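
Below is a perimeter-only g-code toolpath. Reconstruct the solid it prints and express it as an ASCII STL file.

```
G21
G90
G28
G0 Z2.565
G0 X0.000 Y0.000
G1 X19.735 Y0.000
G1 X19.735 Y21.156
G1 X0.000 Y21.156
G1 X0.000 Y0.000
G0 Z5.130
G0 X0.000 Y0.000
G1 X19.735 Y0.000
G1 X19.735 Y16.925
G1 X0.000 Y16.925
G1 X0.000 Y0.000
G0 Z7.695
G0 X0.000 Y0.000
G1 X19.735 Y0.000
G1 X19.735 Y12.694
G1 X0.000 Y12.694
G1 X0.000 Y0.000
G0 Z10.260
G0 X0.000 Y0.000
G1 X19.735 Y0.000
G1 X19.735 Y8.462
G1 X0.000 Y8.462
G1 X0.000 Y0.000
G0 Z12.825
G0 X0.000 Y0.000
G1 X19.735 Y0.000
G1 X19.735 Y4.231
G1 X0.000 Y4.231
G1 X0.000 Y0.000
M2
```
solid part
  facet normal 0.0000 0.0000 -1.0000
    outer loop
      vertex 19.735 25.387 0.000
      vertex 19.735 0.000 0.000
      vertex 0.000 0.000 0.000
    endloop
  endfacet
  facet normal 0.0000 0.0000 -1.0000
    outer loop
      vertex 0.000 25.387 0.000
      vertex 19.735 25.387 0.000
      vertex 0.000 0.000 0.000
    endloop
  endfacet
  facet normal 0.0000 -1.0000 0.0000
    outer loop
      vertex 0.000 0.000 0.000
      vertex 19.735 0.000 0.000
      vertex 19.735 0.000 15.390
    endloop
  endfacet
  facet normal 0.0000 -1.0000 0.0000
    outer loop
      vertex 0.000 0.000 0.000
      vertex 19.735 0.000 15.390
      vertex 0.000 0.000 15.390
    endloop
  endfacet
  facet normal 0.0000 0.5184 0.8551
    outer loop
      vertex 0.000 0.000 15.390
      vertex 19.735 0.000 15.390
      vertex 19.735 25.387 0.000
    endloop
  endfacet
  facet normal 0.0000 0.5184 0.8551
    outer loop
      vertex 0.000 0.000 15.390
      vertex 19.735 25.387 0.000
      vertex 0.000 25.387 0.000
    endloop
  endfacet
  facet normal -1.0000 0.0000 0.0000
    outer loop
      vertex 0.000 0.000 15.390
      vertex 0.000 25.387 0.000
      vertex 0.000 0.000 0.000
    endloop
  endfacet
  facet normal 1.0000 0.0000 0.0000
    outer loop
      vertex 19.735 0.000 0.000
      vertex 19.735 25.387 0.000
      vertex 19.735 0.000 15.390
    endloop
  endfacet
endsolid part

The G0 Z moves step by Δz≈2.565 mm. The G1 loops shrink linearly with z, so the solid tapers from its base footprint up to z≈15.4. Closing with a flat bottom cap and the tapered top and triangulating gives 8 facets — a wedge (ramp): 19.7 × 25.4 mm base, rising to 15.4 mm along the y=0 edge and sloping linearly to z=0 at y=25.4.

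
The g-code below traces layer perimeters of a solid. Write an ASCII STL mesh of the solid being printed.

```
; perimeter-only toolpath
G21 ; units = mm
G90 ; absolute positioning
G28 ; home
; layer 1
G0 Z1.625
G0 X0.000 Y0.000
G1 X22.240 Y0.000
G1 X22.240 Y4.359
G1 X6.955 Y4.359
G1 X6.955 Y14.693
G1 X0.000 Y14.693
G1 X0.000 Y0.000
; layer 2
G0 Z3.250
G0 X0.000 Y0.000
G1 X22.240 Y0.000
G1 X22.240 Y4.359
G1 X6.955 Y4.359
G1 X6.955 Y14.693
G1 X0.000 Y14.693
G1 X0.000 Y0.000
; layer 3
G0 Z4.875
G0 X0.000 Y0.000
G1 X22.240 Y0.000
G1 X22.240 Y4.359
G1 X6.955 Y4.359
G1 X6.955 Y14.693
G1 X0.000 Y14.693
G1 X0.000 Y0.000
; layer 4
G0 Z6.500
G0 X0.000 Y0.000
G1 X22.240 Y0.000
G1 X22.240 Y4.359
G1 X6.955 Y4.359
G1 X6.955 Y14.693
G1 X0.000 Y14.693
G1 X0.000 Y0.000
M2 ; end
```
solid part
  facet normal 0.0000 0.0000 -1.0000
    outer loop
      vertex 22.240 4.359 0.000
      vertex 22.240 0.000 0.000
      vertex 0.000 0.000 0.000
    endloop
  endfacet
  facet normal 0.0000 0.0000 -1.0000
    outer loop
      vertex 6.955 4.359 0.000
      vertex 22.240 4.359 0.000
      vertex 0.000 0.000 0.000
    endloop
  endfacet
  facet normal 0.0000 0.0000 -1.0000
    outer loop
      vertex 6.955 14.693 0.000
      vertex 6.955 4.359 0.000
      vertex 0.000 0.000 0.000
    endloop
  endfacet
  facet normal 0.0000 0.0000 -1.0000
    outer loop
      vertex 0.000 14.693 0.000
      vertex 6.955 14.693 0.000
      vertex 0.000 0.000 0.000
    endloop
  endfacet
  facet normal 0.0000 0.0000 1.0000
    outer loop
      vertex 0.000 0.000 6.500
      vertex 22.240 0.000 6.500
      vertex 22.240 4.359 6.500
    endloop
  endfacet
  facet normal 0.0000 0.0000 1.0000
    outer loop
      vertex 0.000 0.000 6.500
      vertex 22.240 4.359 6.500
      vertex 6.955 4.359 6.500
    endloop
  endfacet
  facet normal 0.0000 0.0000 1.0000
    outer loop
      vertex 0.000 0.000 6.500
      vertex 6.955 4.359 6.500
      vertex 6.955 14.693 6.500
    endloop
  endfacet
  facet normal 0.0000 0.0000 1.0000
    outer loop
      vertex 0.000 0.000 6.500
      vertex 6.955 14.693 6.500
      vertex 0.000 14.693 6.500
    endloop
  endfacet
  facet normal 0.0000 -1.0000 0.0000
    outer loop
      vertex 0.000 0.000 0.000
      vertex 22.240 0.000 0.000
      vertex 22.240 0.000 6.500
    endloop
  endfacet
  facet normal 0.0000 -1.0000 0.0000
    outer loop
      vertex 0.000 0.000 0.000
      vertex 22.240 0.000 6.500
      vertex 0.000 0.000 6.500
    endloop
  endfacet
  facet normal 1.0000 0.0000 0.0000
    outer loop
      vertex 22.240 0.000 0.000
      vertex 22.240 4.359 0.000
      vertex 22.240 4.359 6.500
    endloop
  endfacet
  facet normal 1.0000 0.0000 0.0000
    outer loop
      vertex 22.240 0.000 0.000
      vertex 22.240 4.359 6.500
      vertex 22.240 0.000 6.500
    endloop
  endfacet
  facet normal 0.0000 1.0000 0.0000
    outer loop
      vertex 22.240 4.359 0.000
      vertex 6.955 4.359 0.000
      vertex 6.955 4.359 6.500
    endloop
  endfacet
  facet normal 0.0000 1.0000 0.0000
    outer loop
      vertex 22.240 4.359 0.000
      vertex 6.955 4.359 6.500
      vertex 22.240 4.359 6.500
    endloop
  endfacet
  facet normal 1.0000 0.0000 0.0000
    outer loop
      vertex 6.955 4.359 0.000
      vertex 6.955 14.693 0.000
      vertex 6.955 14.693 6.500
    endloop
  endfacet
  facet normal 1.0000 0.0000 0.0000
    outer loop
      vertex 6.955 4.359 0.000
      vertex 6.955 14.693 6.500
      vertex 6.955 4.359 6.500
    endloop
  endfacet
  facet normal 0.0000 1.0000 0.0000
    outer loop
      vertex 6.955 14.693 0.000
      vertex 0.000 14.693 0.000
      vertex 0.000 14.693 6.500
    endloop
  endfacet
  facet normal 0.0000 1.0000 0.0000
    outer loop
      vertex 6.955 14.693 0.000
      vertex 0.000 14.693 6.500
      vertex 6.955 14.693 6.500
    endloop
  endfacet
  facet normal -1.0000 0.0000 0.0000
    outer loop
      vertex 0.000 14.693 0.000
      vertex 0.000 0.000 0.000
      vertex 0.000 0.000 6.500
    endloop
  endfacet
  facet normal -1.0000 0.0000 0.0000
    outer loop
      vertex 0.000 14.693 0.000
      vertex 0.000 0.000 6.500
      vertex 0.000 14.693 6.500
    endloop
  endfacet
endsolid part

The G0 Z moves step by Δz≈1.625 mm. Every layer's G1 loop is the same polygon, so the solid is a straight extrusion of it from z=0 to z≈6.5. Closing with flat bottom and top caps and triangulating gives 20 facets — an L-shaped prism: outer 22.2 × 14.7 mm, arm thicknesses ≈ 4.36 mm (horizontal) and 6.96 mm (vertical), extruded 6.5 mm in z.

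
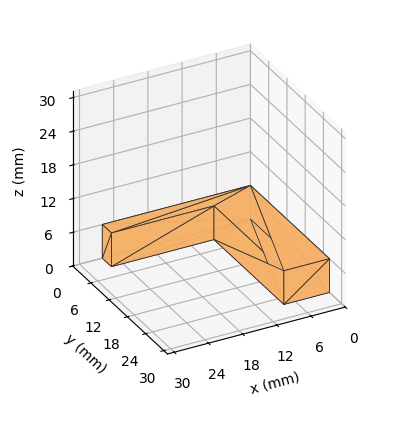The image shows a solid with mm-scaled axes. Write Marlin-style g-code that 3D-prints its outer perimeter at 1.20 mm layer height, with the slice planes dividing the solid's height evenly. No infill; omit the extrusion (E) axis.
Reading the render: the shape is an L-shaped prism: outer 26 × 26 mm, arm thicknesses ≈ 3 mm (horizontal) and 8 mm (vertical), extruded 6 mm in z (dimensions read to the nearest mm from the axis ticks). For the g-code, the solid's height is divided into equal slices at the stated Δz and each level perimeter traced with G1 moves after a G0 lift.

; perimeter-only toolpath
G21 ; units = mm
G90 ; absolute positioning
G28 ; home
; layer 1
G0 Z1.20
G0 X0.00 Y0.00
G1 X26.00 Y0.00
G1 X26.00 Y3.00
G1 X8.00 Y3.00
G1 X8.00 Y26.00
G1 X0.00 Y26.00
G1 X0.00 Y0.00
; layer 2
G0 Z2.40
G0 X0.00 Y0.00
G1 X26.00 Y0.00
G1 X26.00 Y3.00
G1 X8.00 Y3.00
G1 X8.00 Y26.00
G1 X0.00 Y26.00
G1 X0.00 Y0.00
; layer 3
G0 Z3.60
G0 X0.00 Y0.00
G1 X26.00 Y0.00
G1 X26.00 Y3.00
G1 X8.00 Y3.00
G1 X8.00 Y26.00
G1 X0.00 Y26.00
G1 X0.00 Y0.00
; layer 4
G0 Z4.80
G0 X0.00 Y0.00
G1 X26.00 Y0.00
G1 X26.00 Y3.00
G1 X8.00 Y3.00
G1 X8.00 Y26.00
G1 X0.00 Y26.00
G1 X0.00 Y0.00
; layer 5
G0 Z6.00
G0 X0.00 Y0.00
G1 X26.00 Y0.00
G1 X26.00 Y3.00
G1 X8.00 Y3.00
G1 X8.00 Y26.00
G1 X0.00 Y26.00
G1 X0.00 Y0.00
M2 ; end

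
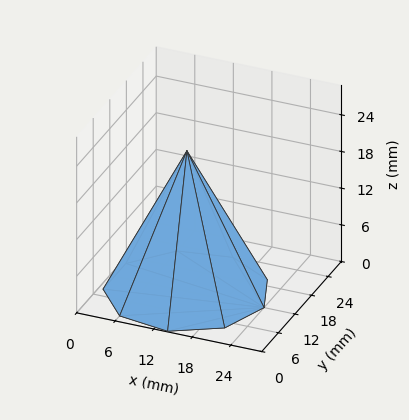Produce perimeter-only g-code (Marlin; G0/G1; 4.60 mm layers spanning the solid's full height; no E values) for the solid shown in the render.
Reading the render: the shape is a regular 9-sided pyramid, base circumscribed radius ≈ 12 mm, apex at z ≈ 23 mm (dimensions read to the nearest mm from the axis ticks). For the g-code, the solid's height is divided into equal slices at the stated Δz and each level perimeter traced with G1 moves after a G0 lift.

; perimeter-only toolpath
G21 ; units = mm
G90 ; absolute positioning
G28 ; home
; layer 1
G0 Z4.60
G0 X21.60 Y12.00
G1 X19.35 Y18.17
G1 X13.66 Y21.46
G1 X7.20 Y20.31
G1 X2.98 Y15.28
G1 X2.98 Y8.72
G1 X7.20 Y3.69
G1 X13.66 Y2.54
G1 X19.35 Y5.83
G1 X21.60 Y12.00
; layer 2
G0 Z9.20
G0 X19.20 Y12.00
G1 X17.51 Y16.63
G1 X13.25 Y19.09
G1 X8.40 Y18.23
G1 X5.23 Y14.46
G1 X5.23 Y9.54
G1 X8.40 Y5.77
G1 X13.25 Y4.91
G1 X17.51 Y7.37
G1 X19.20 Y12.00
; layer 3
G0 Z13.80
G0 X16.80 Y12.00
G1 X15.68 Y15.08
G1 X12.83 Y16.73
G1 X9.60 Y16.16
G1 X7.49 Y13.64
G1 X7.49 Y10.36
G1 X9.60 Y7.84
G1 X12.83 Y7.27
G1 X15.68 Y8.92
G1 X16.80 Y12.00
; layer 4
G0 Z18.40
G0 X14.40 Y12.00
G1 X13.84 Y13.54
G1 X12.42 Y14.36
G1 X10.80 Y14.08
G1 X9.74 Y12.82
G1 X9.74 Y11.18
G1 X10.80 Y9.92
G1 X12.42 Y9.64
G1 X13.84 Y10.46
G1 X14.40 Y12.00
M2 ; end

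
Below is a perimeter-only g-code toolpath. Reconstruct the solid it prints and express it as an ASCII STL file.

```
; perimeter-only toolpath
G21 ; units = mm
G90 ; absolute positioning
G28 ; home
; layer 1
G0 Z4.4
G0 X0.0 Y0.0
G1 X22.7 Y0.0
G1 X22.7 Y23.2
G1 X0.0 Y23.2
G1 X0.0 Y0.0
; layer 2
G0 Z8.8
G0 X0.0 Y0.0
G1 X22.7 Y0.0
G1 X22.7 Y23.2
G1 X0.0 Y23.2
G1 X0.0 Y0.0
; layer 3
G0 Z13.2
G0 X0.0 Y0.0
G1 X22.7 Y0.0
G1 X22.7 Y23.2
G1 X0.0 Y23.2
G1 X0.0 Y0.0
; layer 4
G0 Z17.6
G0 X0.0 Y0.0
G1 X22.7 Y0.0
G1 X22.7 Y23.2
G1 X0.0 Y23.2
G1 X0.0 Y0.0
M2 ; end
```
solid part
  facet normal 0.0000 0.0000 -1.0000
    outer loop
      vertex 22.7 23.2 0.0
      vertex 22.7 0.0 0.0
      vertex 0.0 0.0 0.0
    endloop
  endfacet
  facet normal 0.0000 0.0000 -1.0000
    outer loop
      vertex 0.0 23.2 0.0
      vertex 22.7 23.2 0.0
      vertex 0.0 0.0 0.0
    endloop
  endfacet
  facet normal 0.0000 0.0000 1.0000
    outer loop
      vertex 0.0 0.0 17.6
      vertex 22.7 0.0 17.6
      vertex 22.7 23.2 17.6
    endloop
  endfacet
  facet normal 0.0000 0.0000 1.0000
    outer loop
      vertex 0.0 0.0 17.6
      vertex 22.7 23.2 17.6
      vertex 0.0 23.2 17.6
    endloop
  endfacet
  facet normal 0.0000 -1.0000 0.0000
    outer loop
      vertex 0.0 0.0 0.0
      vertex 22.7 0.0 0.0
      vertex 22.7 0.0 17.6
    endloop
  endfacet
  facet normal 0.0000 -1.0000 0.0000
    outer loop
      vertex 0.0 0.0 0.0
      vertex 22.7 0.0 17.6
      vertex 0.0 0.0 17.6
    endloop
  endfacet
  facet normal 0.0000 1.0000 0.0000
    outer loop
      vertex 22.7 23.2 17.6
      vertex 22.7 23.2 0.0
      vertex 0.0 23.2 0.0
    endloop
  endfacet
  facet normal 0.0000 1.0000 0.0000
    outer loop
      vertex 0.0 23.2 17.6
      vertex 22.7 23.2 17.6
      vertex 0.0 23.2 0.0
    endloop
  endfacet
  facet normal -1.0000 0.0000 0.0000
    outer loop
      vertex 0.0 23.2 17.6
      vertex 0.0 23.2 0.0
      vertex 0.0 0.0 0.0
    endloop
  endfacet
  facet normal -1.0000 0.0000 0.0000
    outer loop
      vertex 0.0 0.0 17.6
      vertex 0.0 23.2 17.6
      vertex 0.0 0.0 0.0
    endloop
  endfacet
  facet normal 1.0000 0.0000 0.0000
    outer loop
      vertex 22.7 0.0 0.0
      vertex 22.7 23.2 0.0
      vertex 22.7 23.2 17.6
    endloop
  endfacet
  facet normal 1.0000 0.0000 0.0000
    outer loop
      vertex 22.7 0.0 0.0
      vertex 22.7 23.2 17.6
      vertex 22.7 0.0 17.6
    endloop
  endfacet
endsolid part

The G0 Z moves step by Δz≈4.4 mm. Every layer's G1 loop is the same polygon, so the solid is a straight extrusion of it from z=0 to z≈17.6. Closing with flat bottom and top caps and triangulating gives 12 facets — a rectangular box, roughly 22.7 × 23.2 mm footprint and 17.6 mm tall.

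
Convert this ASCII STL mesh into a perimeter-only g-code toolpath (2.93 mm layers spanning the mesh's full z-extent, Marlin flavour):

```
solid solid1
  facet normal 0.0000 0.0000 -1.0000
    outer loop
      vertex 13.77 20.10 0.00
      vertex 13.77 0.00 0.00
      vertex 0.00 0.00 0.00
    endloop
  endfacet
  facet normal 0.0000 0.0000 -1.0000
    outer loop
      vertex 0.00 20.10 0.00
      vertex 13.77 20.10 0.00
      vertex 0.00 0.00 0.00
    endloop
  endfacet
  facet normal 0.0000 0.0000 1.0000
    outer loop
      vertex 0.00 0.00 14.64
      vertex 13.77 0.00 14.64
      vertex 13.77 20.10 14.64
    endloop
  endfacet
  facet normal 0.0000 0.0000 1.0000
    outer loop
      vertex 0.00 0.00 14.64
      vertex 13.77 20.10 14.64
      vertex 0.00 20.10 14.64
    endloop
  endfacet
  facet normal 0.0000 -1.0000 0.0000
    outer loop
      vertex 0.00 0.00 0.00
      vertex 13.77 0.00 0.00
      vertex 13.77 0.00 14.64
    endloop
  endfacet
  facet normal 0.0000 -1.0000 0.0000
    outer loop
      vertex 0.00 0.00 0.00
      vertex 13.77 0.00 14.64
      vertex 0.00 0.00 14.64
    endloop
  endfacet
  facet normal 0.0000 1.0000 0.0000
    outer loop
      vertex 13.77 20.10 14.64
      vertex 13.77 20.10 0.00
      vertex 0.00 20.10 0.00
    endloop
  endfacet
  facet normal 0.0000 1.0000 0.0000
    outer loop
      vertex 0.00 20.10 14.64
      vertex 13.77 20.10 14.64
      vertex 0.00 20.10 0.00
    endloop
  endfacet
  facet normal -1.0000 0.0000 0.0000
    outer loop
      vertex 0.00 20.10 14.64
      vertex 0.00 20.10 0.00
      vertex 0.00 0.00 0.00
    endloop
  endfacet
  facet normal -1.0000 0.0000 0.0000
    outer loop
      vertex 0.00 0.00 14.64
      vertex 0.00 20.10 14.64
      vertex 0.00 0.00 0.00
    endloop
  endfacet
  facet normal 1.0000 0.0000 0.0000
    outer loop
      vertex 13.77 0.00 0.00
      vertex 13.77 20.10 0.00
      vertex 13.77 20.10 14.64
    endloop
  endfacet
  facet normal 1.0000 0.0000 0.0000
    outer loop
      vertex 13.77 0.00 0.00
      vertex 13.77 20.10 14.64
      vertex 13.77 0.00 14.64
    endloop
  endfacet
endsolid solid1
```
; perimeter-only toolpath
G21 ; units = mm
G90 ; absolute positioning
G28 ; home
; layer 1
G0 Z2.93
G0 X0.00 Y0.00
G1 X13.77 Y0.00
G1 X13.77 Y20.10
G1 X0.00 Y20.10
G1 X0.00 Y0.00
; layer 2
G0 Z5.86
G0 X0.00 Y0.00
G1 X13.77 Y0.00
G1 X13.77 Y20.10
G1 X0.00 Y20.10
G1 X0.00 Y0.00
; layer 3
G0 Z8.78
G0 X0.00 Y0.00
G1 X13.77 Y0.00
G1 X13.77 Y20.10
G1 X0.00 Y20.10
G1 X0.00 Y0.00
; layer 4
G0 Z11.71
G0 X0.00 Y0.00
G1 X13.77 Y0.00
G1 X13.77 Y20.10
G1 X0.00 Y20.10
G1 X0.00 Y0.00
; layer 5
G0 Z14.64
G0 X0.00 Y0.00
G1 X13.77 Y0.00
G1 X13.77 Y20.10
G1 X0.00 Y20.10
G1 X0.00 Y0.00
M2 ; end

The solid is a rectangular box, roughly 13.8 × 20.1 mm footprint and 14.6 mm tall. Slicing at Δz = 2.93 mm — 5 equal slices spanning the solid's height, so layer i sits at z = i·h/5 — gives 5 non-empty perimeters. Each is a 4-segment closed polygon; G0 lifts to the layer z and rapids to the start vertex, then G1 traces the edges.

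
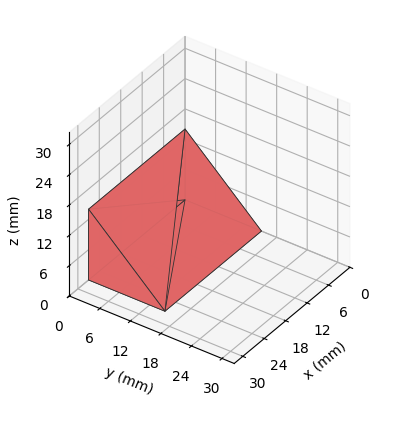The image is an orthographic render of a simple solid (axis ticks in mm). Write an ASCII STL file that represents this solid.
Reading the render: the shape is a wedge (ramp): 27 × 15 mm base, rising to 14 mm along the y=0 edge and sloping linearly to z=0 at y=15 (dimensions read to the nearest mm from the axis ticks). For the STL, each face is triangulated and given an outward normal.

solid part
  facet normal 0.0000 0.0000 -1.0000
    outer loop
      vertex 27.0 15.0 0.0
      vertex 27.0 0.0 0.0
      vertex 0.0 0.0 0.0
    endloop
  endfacet
  facet normal 0.0000 0.0000 -1.0000
    outer loop
      vertex 0.0 15.0 0.0
      vertex 27.0 15.0 0.0
      vertex 0.0 0.0 0.0
    endloop
  endfacet
  facet normal 0.0000 -1.0000 0.0000
    outer loop
      vertex 0.0 0.0 0.0
      vertex 27.0 0.0 0.0
      vertex 27.0 0.0 14.0
    endloop
  endfacet
  facet normal 0.0000 -1.0000 0.0000
    outer loop
      vertex 0.0 0.0 0.0
      vertex 27.0 0.0 14.0
      vertex 0.0 0.0 14.0
    endloop
  endfacet
  facet normal 0.0000 0.6823 0.7311
    outer loop
      vertex 0.0 0.0 14.0
      vertex 27.0 0.0 14.0
      vertex 27.0 15.0 0.0
    endloop
  endfacet
  facet normal 0.0000 0.6823 0.7311
    outer loop
      vertex 0.0 0.0 14.0
      vertex 27.0 15.0 0.0
      vertex 0.0 15.0 0.0
    endloop
  endfacet
  facet normal -1.0000 0.0000 0.0000
    outer loop
      vertex 0.0 0.0 14.0
      vertex 0.0 15.0 0.0
      vertex 0.0 0.0 0.0
    endloop
  endfacet
  facet normal 1.0000 0.0000 0.0000
    outer loop
      vertex 27.0 0.0 0.0
      vertex 27.0 15.0 0.0
      vertex 27.0 0.0 14.0
    endloop
  endfacet
endsolid part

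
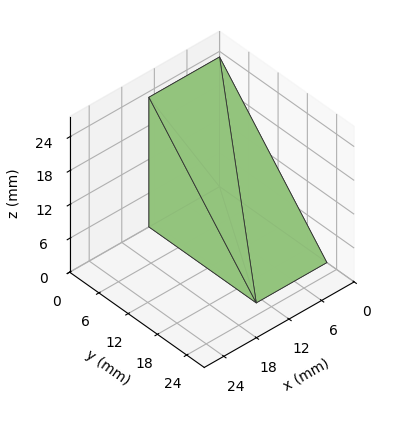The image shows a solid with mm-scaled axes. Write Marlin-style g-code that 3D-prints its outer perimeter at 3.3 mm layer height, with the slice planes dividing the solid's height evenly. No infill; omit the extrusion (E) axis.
Reading the render: the shape is a wedge (ramp): 13 × 22 mm base, rising to 23 mm along the y=0 edge and sloping linearly to z=0 at y=22 (dimensions read to the nearest mm from the axis ticks). For the g-code, the solid's height is divided into equal slices at the stated Δz and each level perimeter traced with G1 moves after a G0 lift.

; perimeter-only toolpath
G21 ; units = mm
G90 ; absolute positioning
G28 ; home
; layer 1
G0 Z3.3
G0 X0.0 Y0.0
G1 X13.0 Y0.0
G1 X13.0 Y18.9
G1 X0.0 Y18.9
G1 X0.0 Y0.0
; layer 2
G0 Z6.6
G0 X0.0 Y0.0
G1 X13.0 Y0.0
G1 X13.0 Y15.7
G1 X0.0 Y15.7
G1 X0.0 Y0.0
; layer 3
G0 Z9.9
G0 X0.0 Y0.0
G1 X13.0 Y0.0
G1 X13.0 Y12.6
G1 X0.0 Y12.6
G1 X0.0 Y0.0
; layer 4
G0 Z13.1
G0 X0.0 Y0.0
G1 X13.0 Y0.0
G1 X13.0 Y9.4
G1 X0.0 Y9.4
G1 X0.0 Y0.0
; layer 5
G0 Z16.4
G0 X0.0 Y0.0
G1 X13.0 Y0.0
G1 X13.0 Y6.3
G1 X0.0 Y6.3
G1 X0.0 Y0.0
; layer 6
G0 Z19.7
G0 X0.0 Y0.0
G1 X13.0 Y0.0
G1 X13.0 Y3.1
G1 X0.0 Y3.1
G1 X0.0 Y0.0
M2 ; end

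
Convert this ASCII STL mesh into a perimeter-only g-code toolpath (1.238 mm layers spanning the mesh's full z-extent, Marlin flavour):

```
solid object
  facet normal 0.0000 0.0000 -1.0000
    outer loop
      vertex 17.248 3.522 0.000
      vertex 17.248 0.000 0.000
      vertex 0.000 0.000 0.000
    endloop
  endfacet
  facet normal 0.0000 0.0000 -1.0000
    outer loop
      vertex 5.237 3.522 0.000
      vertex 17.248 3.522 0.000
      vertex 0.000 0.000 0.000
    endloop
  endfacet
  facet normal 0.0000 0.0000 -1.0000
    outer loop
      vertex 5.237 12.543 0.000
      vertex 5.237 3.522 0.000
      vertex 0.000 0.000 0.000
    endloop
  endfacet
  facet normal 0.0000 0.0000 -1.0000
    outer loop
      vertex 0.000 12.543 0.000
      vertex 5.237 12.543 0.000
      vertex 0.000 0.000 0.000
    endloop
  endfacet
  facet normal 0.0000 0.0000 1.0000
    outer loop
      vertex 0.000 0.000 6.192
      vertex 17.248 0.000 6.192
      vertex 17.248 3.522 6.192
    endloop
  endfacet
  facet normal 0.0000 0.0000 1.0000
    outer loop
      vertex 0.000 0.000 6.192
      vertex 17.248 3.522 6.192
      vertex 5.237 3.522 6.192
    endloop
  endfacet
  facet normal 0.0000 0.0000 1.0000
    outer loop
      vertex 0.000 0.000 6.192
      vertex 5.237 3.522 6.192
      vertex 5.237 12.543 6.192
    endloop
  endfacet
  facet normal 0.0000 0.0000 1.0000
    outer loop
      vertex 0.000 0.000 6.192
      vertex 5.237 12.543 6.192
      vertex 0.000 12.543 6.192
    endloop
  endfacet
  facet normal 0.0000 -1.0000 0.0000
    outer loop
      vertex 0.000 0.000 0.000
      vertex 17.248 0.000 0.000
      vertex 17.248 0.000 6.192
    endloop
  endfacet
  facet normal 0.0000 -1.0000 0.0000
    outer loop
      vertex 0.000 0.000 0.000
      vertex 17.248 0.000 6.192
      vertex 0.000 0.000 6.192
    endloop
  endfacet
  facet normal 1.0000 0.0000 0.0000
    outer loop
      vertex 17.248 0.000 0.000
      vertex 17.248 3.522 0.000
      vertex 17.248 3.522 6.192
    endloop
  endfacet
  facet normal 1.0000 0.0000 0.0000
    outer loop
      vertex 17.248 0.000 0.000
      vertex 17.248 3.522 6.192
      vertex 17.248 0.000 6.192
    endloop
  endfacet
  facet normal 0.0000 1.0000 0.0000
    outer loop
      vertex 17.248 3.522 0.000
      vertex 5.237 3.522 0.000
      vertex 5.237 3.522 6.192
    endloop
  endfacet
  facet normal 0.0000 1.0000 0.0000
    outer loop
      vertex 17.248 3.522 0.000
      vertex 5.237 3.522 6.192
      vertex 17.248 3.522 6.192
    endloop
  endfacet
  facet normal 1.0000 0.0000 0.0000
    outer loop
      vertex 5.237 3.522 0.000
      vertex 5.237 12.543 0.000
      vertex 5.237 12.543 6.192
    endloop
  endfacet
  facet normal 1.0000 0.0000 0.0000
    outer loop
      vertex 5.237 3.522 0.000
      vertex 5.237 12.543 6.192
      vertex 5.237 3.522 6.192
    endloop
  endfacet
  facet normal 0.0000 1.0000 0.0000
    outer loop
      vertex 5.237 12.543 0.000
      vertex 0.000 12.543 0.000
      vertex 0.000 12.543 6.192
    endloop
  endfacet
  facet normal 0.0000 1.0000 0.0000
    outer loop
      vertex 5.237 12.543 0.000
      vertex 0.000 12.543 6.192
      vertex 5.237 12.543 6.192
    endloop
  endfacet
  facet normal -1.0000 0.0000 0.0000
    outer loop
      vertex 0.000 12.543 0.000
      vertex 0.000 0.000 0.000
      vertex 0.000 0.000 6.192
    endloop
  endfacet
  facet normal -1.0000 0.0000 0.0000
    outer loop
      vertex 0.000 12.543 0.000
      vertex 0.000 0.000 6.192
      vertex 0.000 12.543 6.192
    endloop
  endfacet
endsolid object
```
; perimeter-only toolpath
G21 ; units = mm
G90 ; absolute positioning
G28 ; home
; layer 1
G0 Z1.238
G0 X0.000 Y0.000
G1 X17.248 Y0.000
G1 X17.248 Y3.522
G1 X5.237 Y3.522
G1 X5.237 Y12.543
G1 X0.000 Y12.543
G1 X0.000 Y0.000
; layer 2
G0 Z2.477
G0 X0.000 Y0.000
G1 X17.248 Y0.000
G1 X17.248 Y3.522
G1 X5.237 Y3.522
G1 X5.237 Y12.543
G1 X0.000 Y12.543
G1 X0.000 Y0.000
; layer 3
G0 Z3.715
G0 X0.000 Y0.000
G1 X17.248 Y0.000
G1 X17.248 Y3.522
G1 X5.237 Y3.522
G1 X5.237 Y12.543
G1 X0.000 Y12.543
G1 X0.000 Y0.000
; layer 4
G0 Z4.954
G0 X0.000 Y0.000
G1 X17.248 Y0.000
G1 X17.248 Y3.522
G1 X5.237 Y3.522
G1 X5.237 Y12.543
G1 X0.000 Y12.543
G1 X0.000 Y0.000
; layer 5
G0 Z6.192
G0 X0.000 Y0.000
G1 X17.248 Y0.000
G1 X17.248 Y3.522
G1 X5.237 Y3.522
G1 X5.237 Y12.543
G1 X0.000 Y12.543
G1 X0.000 Y0.000
M2 ; end

The solid is an L-shaped prism: outer 17.2 × 12.5 mm, arm thicknesses ≈ 3.52 mm (horizontal) and 5.24 mm (vertical), extruded 6.19 mm in z. Slicing at Δz = 1.238 mm — 5 equal slices spanning the solid's height, so layer i sits at z = i·h/5 — gives 5 non-empty perimeters. Each is a 6-segment closed polygon; G0 lifts to the layer z and rapids to the start vertex, then G1 traces the edges.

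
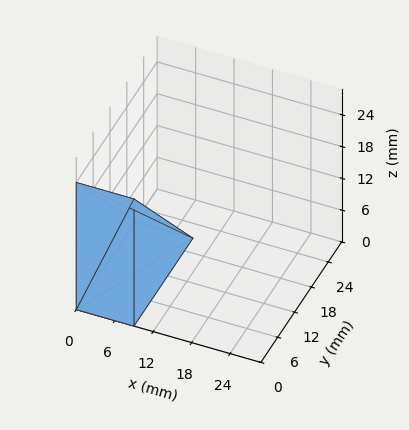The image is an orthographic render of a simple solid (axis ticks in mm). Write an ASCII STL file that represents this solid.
Reading the render: the shape is a wedge (ramp): 9 × 21 mm base, rising to 24 mm along the y=0 edge and sloping linearly to z=0 at y=21 (dimensions read to the nearest mm from the axis ticks). For the STL, each face is triangulated and given an outward normal.

solid part
  facet normal 0.0000 0.0000 -1.0000
    outer loop
      vertex 9.0 21.0 0.0
      vertex 9.0 0.0 0.0
      vertex 0.0 0.0 0.0
    endloop
  endfacet
  facet normal 0.0000 0.0000 -1.0000
    outer loop
      vertex 0.0 21.0 0.0
      vertex 9.0 21.0 0.0
      vertex 0.0 0.0 0.0
    endloop
  endfacet
  facet normal 0.0000 -1.0000 0.0000
    outer loop
      vertex 0.0 0.0 0.0
      vertex 9.0 0.0 0.0
      vertex 9.0 0.0 24.0
    endloop
  endfacet
  facet normal 0.0000 -1.0000 0.0000
    outer loop
      vertex 0.0 0.0 0.0
      vertex 9.0 0.0 24.0
      vertex 0.0 0.0 24.0
    endloop
  endfacet
  facet normal 0.0000 0.7526 0.6585
    outer loop
      vertex 0.0 0.0 24.0
      vertex 9.0 0.0 24.0
      vertex 9.0 21.0 0.0
    endloop
  endfacet
  facet normal 0.0000 0.7526 0.6585
    outer loop
      vertex 0.0 0.0 24.0
      vertex 9.0 21.0 0.0
      vertex 0.0 21.0 0.0
    endloop
  endfacet
  facet normal -1.0000 0.0000 0.0000
    outer loop
      vertex 0.0 0.0 24.0
      vertex 0.0 21.0 0.0
      vertex 0.0 0.0 0.0
    endloop
  endfacet
  facet normal 1.0000 0.0000 0.0000
    outer loop
      vertex 9.0 0.0 0.0
      vertex 9.0 21.0 0.0
      vertex 9.0 0.0 24.0
    endloop
  endfacet
endsolid part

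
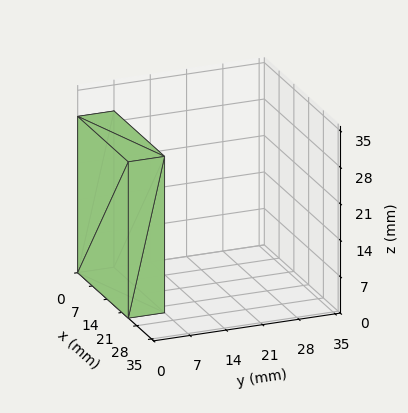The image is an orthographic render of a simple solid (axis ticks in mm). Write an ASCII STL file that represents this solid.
Reading the render: the shape is a rectangular box, roughly 24 × 7 mm footprint and 30 mm tall (dimensions read to the nearest mm from the axis ticks). For the STL, each face is triangulated and given an outward normal.

solid part
  facet normal 0.0000 0.0000 -1.0000
    outer loop
      vertex 24.00 7.00 0.00
      vertex 24.00 0.00 0.00
      vertex 0.00 0.00 0.00
    endloop
  endfacet
  facet normal 0.0000 0.0000 -1.0000
    outer loop
      vertex 0.00 7.00 0.00
      vertex 24.00 7.00 0.00
      vertex 0.00 0.00 0.00
    endloop
  endfacet
  facet normal 0.0000 0.0000 1.0000
    outer loop
      vertex 0.00 0.00 30.00
      vertex 24.00 0.00 30.00
      vertex 24.00 7.00 30.00
    endloop
  endfacet
  facet normal 0.0000 0.0000 1.0000
    outer loop
      vertex 0.00 0.00 30.00
      vertex 24.00 7.00 30.00
      vertex 0.00 7.00 30.00
    endloop
  endfacet
  facet normal 0.0000 -1.0000 0.0000
    outer loop
      vertex 0.00 0.00 0.00
      vertex 24.00 0.00 0.00
      vertex 24.00 0.00 30.00
    endloop
  endfacet
  facet normal 0.0000 -1.0000 0.0000
    outer loop
      vertex 0.00 0.00 0.00
      vertex 24.00 0.00 30.00
      vertex 0.00 0.00 30.00
    endloop
  endfacet
  facet normal 0.0000 1.0000 0.0000
    outer loop
      vertex 24.00 7.00 30.00
      vertex 24.00 7.00 0.00
      vertex 0.00 7.00 0.00
    endloop
  endfacet
  facet normal 0.0000 1.0000 0.0000
    outer loop
      vertex 0.00 7.00 30.00
      vertex 24.00 7.00 30.00
      vertex 0.00 7.00 0.00
    endloop
  endfacet
  facet normal -1.0000 0.0000 0.0000
    outer loop
      vertex 0.00 7.00 30.00
      vertex 0.00 7.00 0.00
      vertex 0.00 0.00 0.00
    endloop
  endfacet
  facet normal -1.0000 0.0000 0.0000
    outer loop
      vertex 0.00 0.00 30.00
      vertex 0.00 7.00 30.00
      vertex 0.00 0.00 0.00
    endloop
  endfacet
  facet normal 1.0000 0.0000 0.0000
    outer loop
      vertex 24.00 0.00 0.00
      vertex 24.00 7.00 0.00
      vertex 24.00 7.00 30.00
    endloop
  endfacet
  facet normal 1.0000 0.0000 0.0000
    outer loop
      vertex 24.00 0.00 0.00
      vertex 24.00 7.00 30.00
      vertex 24.00 0.00 30.00
    endloop
  endfacet
endsolid part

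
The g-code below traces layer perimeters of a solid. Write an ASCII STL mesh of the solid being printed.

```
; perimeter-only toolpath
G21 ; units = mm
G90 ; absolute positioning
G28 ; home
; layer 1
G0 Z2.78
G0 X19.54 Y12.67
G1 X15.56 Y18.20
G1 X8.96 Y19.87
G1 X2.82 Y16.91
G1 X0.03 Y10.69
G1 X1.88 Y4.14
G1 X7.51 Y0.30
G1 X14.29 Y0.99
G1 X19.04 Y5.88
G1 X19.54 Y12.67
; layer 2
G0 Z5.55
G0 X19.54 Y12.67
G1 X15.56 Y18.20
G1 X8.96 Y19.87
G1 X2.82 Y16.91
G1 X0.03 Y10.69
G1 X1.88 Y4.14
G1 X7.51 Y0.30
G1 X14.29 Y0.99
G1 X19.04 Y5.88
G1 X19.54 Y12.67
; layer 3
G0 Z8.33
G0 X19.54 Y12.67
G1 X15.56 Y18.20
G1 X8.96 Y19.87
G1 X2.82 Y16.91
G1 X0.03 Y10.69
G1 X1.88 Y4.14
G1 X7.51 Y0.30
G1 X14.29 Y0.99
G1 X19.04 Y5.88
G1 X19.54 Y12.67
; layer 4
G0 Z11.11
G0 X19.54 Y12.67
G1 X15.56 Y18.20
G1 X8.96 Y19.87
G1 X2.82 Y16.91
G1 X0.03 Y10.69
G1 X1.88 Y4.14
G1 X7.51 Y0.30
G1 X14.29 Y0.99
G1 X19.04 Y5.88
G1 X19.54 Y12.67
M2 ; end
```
solid part
  facet normal 0.0000 0.0000 -1.0000
    outer loop
      vertex 8.96 19.87 0.00
      vertex 15.56 18.20 0.00
      vertex 19.54 12.67 0.00
    endloop
  endfacet
  facet normal 0.0000 0.0000 -1.0000
    outer loop
      vertex 2.82 16.91 0.00
      vertex 8.96 19.87 0.00
      vertex 19.54 12.67 0.00
    endloop
  endfacet
  facet normal 0.0000 0.0000 -1.0000
    outer loop
      vertex 0.03 10.69 0.00
      vertex 2.82 16.91 0.00
      vertex 19.54 12.67 0.00
    endloop
  endfacet
  facet normal 0.0000 0.0000 -1.0000
    outer loop
      vertex 1.88 4.14 0.00
      vertex 0.03 10.69 0.00
      vertex 19.54 12.67 0.00
    endloop
  endfacet
  facet normal 0.0000 0.0000 -1.0000
    outer loop
      vertex 7.51 0.30 0.00
      vertex 1.88 4.14 0.00
      vertex 19.54 12.67 0.00
    endloop
  endfacet
  facet normal 0.0000 0.0000 -1.0000
    outer loop
      vertex 14.29 0.99 0.00
      vertex 7.51 0.30 0.00
      vertex 19.54 12.67 0.00
    endloop
  endfacet
  facet normal 0.0000 0.0000 -1.0000
    outer loop
      vertex 19.04 5.88 0.00
      vertex 14.29 0.99 0.00
      vertex 19.54 12.67 0.00
    endloop
  endfacet
  facet normal 0.0000 0.0000 1.0000
    outer loop
      vertex 19.54 12.67 11.11
      vertex 15.56 18.20 11.11
      vertex 8.96 19.87 11.11
    endloop
  endfacet
  facet normal 0.0000 0.0000 1.0000
    outer loop
      vertex 19.54 12.67 11.11
      vertex 8.96 19.87 11.11
      vertex 2.82 16.91 11.11
    endloop
  endfacet
  facet normal 0.0000 0.0000 1.0000
    outer loop
      vertex 19.54 12.67 11.11
      vertex 2.82 16.91 11.11
      vertex 0.03 10.69 11.11
    endloop
  endfacet
  facet normal 0.0000 0.0000 1.0000
    outer loop
      vertex 19.54 12.67 11.11
      vertex 0.03 10.69 11.11
      vertex 1.88 4.14 11.11
    endloop
  endfacet
  facet normal 0.0000 0.0000 1.0000
    outer loop
      vertex 19.54 12.67 11.11
      vertex 1.88 4.14 11.11
      vertex 7.51 0.30 11.11
    endloop
  endfacet
  facet normal 0.0000 0.0000 1.0000
    outer loop
      vertex 19.54 12.67 11.11
      vertex 7.51 0.30 11.11
      vertex 14.29 0.99 11.11
    endloop
  endfacet
  facet normal 0.0000 0.0000 1.0000
    outer loop
      vertex 19.54 12.67 11.11
      vertex 14.29 0.99 11.11
      vertex 19.04 5.88 11.11
    endloop
  endfacet
  facet normal 0.8116 0.5842 0.0000
    outer loop
      vertex 19.54 12.67 0.00
      vertex 15.56 18.20 0.00
      vertex 15.56 18.20 11.11
    endloop
  endfacet
  facet normal 0.8116 0.5842 0.0000
    outer loop
      vertex 19.54 12.67 0.00
      vertex 15.56 18.20 11.11
      vertex 19.54 12.67 11.11
    endloop
  endfacet
  facet normal 0.2453 0.9694 0.0000
    outer loop
      vertex 15.56 18.20 0.00
      vertex 8.96 19.87 0.00
      vertex 8.96 19.87 11.11
    endloop
  endfacet
  facet normal 0.2453 0.9694 0.0000
    outer loop
      vertex 15.56 18.20 0.00
      vertex 8.96 19.87 11.11
      vertex 15.56 18.20 11.11
    endloop
  endfacet
  facet normal -0.4343 0.9008 0.0000
    outer loop
      vertex 8.96 19.87 0.00
      vertex 2.82 16.91 0.00
      vertex 2.82 16.91 11.11
    endloop
  endfacet
  facet normal -0.4343 0.9008 0.0000
    outer loop
      vertex 8.96 19.87 0.00
      vertex 2.82 16.91 11.11
      vertex 8.96 19.87 11.11
    endloop
  endfacet
  facet normal -0.9124 0.4093 0.0000
    outer loop
      vertex 2.82 16.91 0.00
      vertex 0.03 10.69 0.00
      vertex 0.03 10.69 11.11
    endloop
  endfacet
  facet normal -0.9124 0.4093 0.0000
    outer loop
      vertex 2.82 16.91 0.00
      vertex 0.03 10.69 11.11
      vertex 2.82 16.91 11.11
    endloop
  endfacet
  facet normal -0.9624 -0.2718 0.0000
    outer loop
      vertex 0.03 10.69 0.00
      vertex 1.88 4.14 0.00
      vertex 1.88 4.14 11.11
    endloop
  endfacet
  facet normal -0.9624 -0.2718 0.0000
    outer loop
      vertex 0.03 10.69 0.00
      vertex 1.88 4.14 11.11
      vertex 0.03 10.69 11.11
    endloop
  endfacet
  facet normal -0.5635 -0.8261 0.0000
    outer loop
      vertex 1.88 4.14 0.00
      vertex 7.51 0.30 0.00
      vertex 7.51 0.30 11.11
    endloop
  endfacet
  facet normal -0.5635 -0.8261 0.0000
    outer loop
      vertex 1.88 4.14 0.00
      vertex 7.51 0.30 11.11
      vertex 1.88 4.14 11.11
    endloop
  endfacet
  facet normal 0.1012 -0.9949 0.0000
    outer loop
      vertex 7.51 0.30 0.00
      vertex 14.29 0.99 0.00
      vertex 14.29 0.99 11.11
    endloop
  endfacet
  facet normal 0.1012 -0.9949 0.0000
    outer loop
      vertex 7.51 0.30 0.00
      vertex 14.29 0.99 11.11
      vertex 7.51 0.30 11.11
    endloop
  endfacet
  facet normal 0.7173 -0.6968 0.0000
    outer loop
      vertex 14.29 0.99 0.00
      vertex 19.04 5.88 0.00
      vertex 19.04 5.88 11.11
    endloop
  endfacet
  facet normal 0.7173 -0.6968 0.0000
    outer loop
      vertex 14.29 0.99 0.00
      vertex 19.04 5.88 11.11
      vertex 14.29 0.99 11.11
    endloop
  endfacet
  facet normal 0.9973 -0.0734 0.0000
    outer loop
      vertex 19.04 5.88 0.00
      vertex 19.54 12.67 0.00
      vertex 19.54 12.67 11.11
    endloop
  endfacet
  facet normal 0.9973 -0.0734 0.0000
    outer loop
      vertex 19.04 5.88 0.00
      vertex 19.54 12.67 11.11
      vertex 19.04 5.88 11.11
    endloop
  endfacet
endsolid part

The G0 Z moves step by Δz≈2.78 mm. Every layer's G1 loop is the same polygon, so the solid is a straight extrusion of it from z=0 to z≈11.1. Closing with flat bottom and top caps and triangulating gives 32 facets — a regular 9-sided prism (a cylinder approximated with 9 flat sides), circumscribed radius ≈ 9.96 mm, height ≈ 11.1 mm.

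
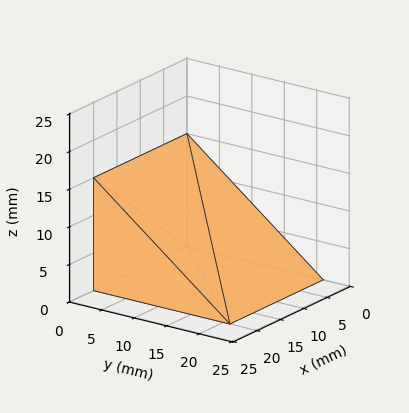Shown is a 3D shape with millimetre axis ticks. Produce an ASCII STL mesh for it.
Reading the render: the shape is a wedge (ramp): 20 × 21 mm base, rising to 15 mm along the y=0 edge and sloping linearly to z=0 at y=21 (dimensions read to the nearest mm from the axis ticks). For the STL, each face is triangulated and given an outward normal.

solid part
  facet normal 0.0000 0.0000 -1.0000
    outer loop
      vertex 20.0 21.0 0.0
      vertex 20.0 0.0 0.0
      vertex 0.0 0.0 0.0
    endloop
  endfacet
  facet normal 0.0000 0.0000 -1.0000
    outer loop
      vertex 0.0 21.0 0.0
      vertex 20.0 21.0 0.0
      vertex 0.0 0.0 0.0
    endloop
  endfacet
  facet normal 0.0000 -1.0000 0.0000
    outer loop
      vertex 0.0 0.0 0.0
      vertex 20.0 0.0 0.0
      vertex 20.0 0.0 15.0
    endloop
  endfacet
  facet normal 0.0000 -1.0000 0.0000
    outer loop
      vertex 0.0 0.0 0.0
      vertex 20.0 0.0 15.0
      vertex 0.0 0.0 15.0
    endloop
  endfacet
  facet normal 0.0000 0.5812 0.8137
    outer loop
      vertex 0.0 0.0 15.0
      vertex 20.0 0.0 15.0
      vertex 20.0 21.0 0.0
    endloop
  endfacet
  facet normal 0.0000 0.5812 0.8137
    outer loop
      vertex 0.0 0.0 15.0
      vertex 20.0 21.0 0.0
      vertex 0.0 21.0 0.0
    endloop
  endfacet
  facet normal -1.0000 0.0000 0.0000
    outer loop
      vertex 0.0 0.0 15.0
      vertex 0.0 21.0 0.0
      vertex 0.0 0.0 0.0
    endloop
  endfacet
  facet normal 1.0000 0.0000 0.0000
    outer loop
      vertex 20.0 0.0 0.0
      vertex 20.0 21.0 0.0
      vertex 20.0 0.0 15.0
    endloop
  endfacet
endsolid part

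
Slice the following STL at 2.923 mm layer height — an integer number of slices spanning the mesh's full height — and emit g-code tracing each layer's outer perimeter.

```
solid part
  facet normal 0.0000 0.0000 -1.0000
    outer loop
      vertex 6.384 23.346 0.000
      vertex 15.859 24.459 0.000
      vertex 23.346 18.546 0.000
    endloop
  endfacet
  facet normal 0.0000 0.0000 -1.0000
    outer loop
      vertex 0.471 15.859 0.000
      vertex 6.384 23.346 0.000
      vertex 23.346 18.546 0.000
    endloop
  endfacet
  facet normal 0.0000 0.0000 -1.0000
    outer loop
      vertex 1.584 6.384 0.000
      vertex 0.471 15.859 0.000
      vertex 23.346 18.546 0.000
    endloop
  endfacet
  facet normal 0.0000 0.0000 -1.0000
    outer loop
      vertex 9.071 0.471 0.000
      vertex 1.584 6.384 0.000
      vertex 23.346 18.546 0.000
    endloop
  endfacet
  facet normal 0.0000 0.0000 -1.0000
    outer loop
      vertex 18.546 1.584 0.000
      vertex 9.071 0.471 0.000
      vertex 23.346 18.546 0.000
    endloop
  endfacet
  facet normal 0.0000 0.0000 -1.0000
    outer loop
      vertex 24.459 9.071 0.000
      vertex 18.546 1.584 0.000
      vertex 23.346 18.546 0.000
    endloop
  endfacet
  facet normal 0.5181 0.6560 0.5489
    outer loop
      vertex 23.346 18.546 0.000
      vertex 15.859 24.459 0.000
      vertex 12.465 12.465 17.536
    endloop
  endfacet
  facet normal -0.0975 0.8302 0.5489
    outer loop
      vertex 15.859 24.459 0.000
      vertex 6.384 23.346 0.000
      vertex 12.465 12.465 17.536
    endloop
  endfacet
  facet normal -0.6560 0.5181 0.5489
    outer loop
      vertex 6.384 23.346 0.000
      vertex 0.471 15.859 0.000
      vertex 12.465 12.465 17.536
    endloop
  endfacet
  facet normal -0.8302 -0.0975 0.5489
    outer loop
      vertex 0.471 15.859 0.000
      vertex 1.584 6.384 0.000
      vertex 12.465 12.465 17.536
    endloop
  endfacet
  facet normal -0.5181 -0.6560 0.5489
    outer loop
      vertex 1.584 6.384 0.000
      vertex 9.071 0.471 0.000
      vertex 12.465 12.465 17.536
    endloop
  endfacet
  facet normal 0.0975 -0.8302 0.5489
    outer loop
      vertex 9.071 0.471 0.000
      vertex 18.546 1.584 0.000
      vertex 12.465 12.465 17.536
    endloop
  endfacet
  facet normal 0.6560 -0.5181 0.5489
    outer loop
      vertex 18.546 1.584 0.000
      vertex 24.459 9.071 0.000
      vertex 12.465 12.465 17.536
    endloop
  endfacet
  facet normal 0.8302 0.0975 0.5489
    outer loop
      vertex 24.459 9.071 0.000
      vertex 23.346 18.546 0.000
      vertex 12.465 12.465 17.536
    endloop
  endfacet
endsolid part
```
; perimeter-only toolpath
G21 ; units = mm
G90 ; absolute positioning
G28 ; home
; layer 1
G0 Z2.923
G0 X21.533 Y17.532
G1 X15.293 Y22.460
G1 X7.397 Y21.533
G1 X2.470 Y15.293
G1 X3.397 Y7.397
G1 X9.637 Y2.470
G1 X17.532 Y3.397
G1 X22.460 Y9.637
G1 X21.533 Y17.532
; layer 2
G0 Z5.845
G0 X19.719 Y16.519
G1 X14.728 Y20.461
G1 X8.411 Y19.719
G1 X4.469 Y14.728
G1 X5.211 Y8.411
G1 X10.202 Y4.469
G1 X16.519 Y5.211
G1 X20.461 Y10.202
G1 X19.719 Y16.519
; layer 3
G0 Z8.768
G0 X17.905 Y15.505
G1 X14.162 Y18.462
G1 X9.425 Y17.905
G1 X6.468 Y14.162
G1 X7.024 Y9.425
G1 X10.768 Y6.468
G1 X15.505 Y7.024
G1 X18.462 Y10.768
G1 X17.905 Y15.505
; layer 4
G0 Z11.691
G0 X16.092 Y14.492
G1 X13.596 Y16.463
G1 X10.438 Y16.092
G1 X8.467 Y13.596
G1 X8.838 Y10.438
G1 X11.334 Y8.467
G1 X14.492 Y8.838
G1 X16.463 Y11.334
G1 X16.092 Y14.492
; layer 5
G0 Z14.613
G0 X14.279 Y13.479
G1 X13.031 Y14.464
G1 X11.451 Y14.279
G1 X10.466 Y13.031
G1 X10.651 Y11.451
G1 X11.899 Y10.466
G1 X13.479 Y10.651
G1 X14.464 Y11.899
G1 X14.279 Y13.479
M2 ; end

The solid is a regular 8-sided pyramid, base circumscribed radius ≈ 12.5 mm, apex at z ≈ 17.5 mm. Slicing at Δz = 2.923 mm — 6 equal slices spanning the solid's height, so layer i sits at z = i·h/6 — gives 5 non-empty perimeters. Each is a 8-segment closed polygon; G0 lifts to the layer z and rapids to the start vertex, then G1 traces the edges. The cross-section shrinks linearly with z (the slice at the apex is degenerate and omitted).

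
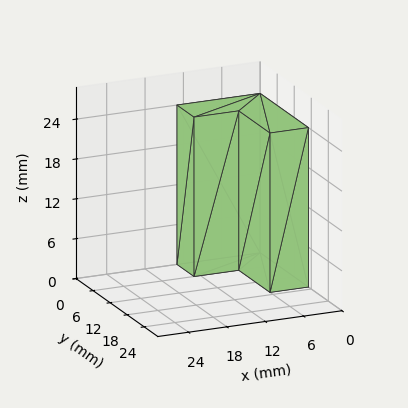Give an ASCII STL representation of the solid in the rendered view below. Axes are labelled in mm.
Reading the render: the shape is an L-shaped prism: outer 13 × 17 mm, arm thicknesses ≈ 6 mm (horizontal) and 6 mm (vertical), extruded 24 mm in z (dimensions read to the nearest mm from the axis ticks). For the STL, each face is triangulated and given an outward normal.

solid part
  facet normal 0.0000 0.0000 -1.0000
    outer loop
      vertex 13.00 6.00 0.00
      vertex 13.00 0.00 0.00
      vertex 0.00 0.00 0.00
    endloop
  endfacet
  facet normal 0.0000 0.0000 -1.0000
    outer loop
      vertex 6.00 6.00 0.00
      vertex 13.00 6.00 0.00
      vertex 0.00 0.00 0.00
    endloop
  endfacet
  facet normal 0.0000 0.0000 -1.0000
    outer loop
      vertex 6.00 17.00 0.00
      vertex 6.00 6.00 0.00
      vertex 0.00 0.00 0.00
    endloop
  endfacet
  facet normal 0.0000 0.0000 -1.0000
    outer loop
      vertex 0.00 17.00 0.00
      vertex 6.00 17.00 0.00
      vertex 0.00 0.00 0.00
    endloop
  endfacet
  facet normal 0.0000 0.0000 1.0000
    outer loop
      vertex 0.00 0.00 24.00
      vertex 13.00 0.00 24.00
      vertex 13.00 6.00 24.00
    endloop
  endfacet
  facet normal 0.0000 0.0000 1.0000
    outer loop
      vertex 0.00 0.00 24.00
      vertex 13.00 6.00 24.00
      vertex 6.00 6.00 24.00
    endloop
  endfacet
  facet normal 0.0000 0.0000 1.0000
    outer loop
      vertex 0.00 0.00 24.00
      vertex 6.00 6.00 24.00
      vertex 6.00 17.00 24.00
    endloop
  endfacet
  facet normal 0.0000 0.0000 1.0000
    outer loop
      vertex 0.00 0.00 24.00
      vertex 6.00 17.00 24.00
      vertex 0.00 17.00 24.00
    endloop
  endfacet
  facet normal 0.0000 -1.0000 0.0000
    outer loop
      vertex 0.00 0.00 0.00
      vertex 13.00 0.00 0.00
      vertex 13.00 0.00 24.00
    endloop
  endfacet
  facet normal 0.0000 -1.0000 0.0000
    outer loop
      vertex 0.00 0.00 0.00
      vertex 13.00 0.00 24.00
      vertex 0.00 0.00 24.00
    endloop
  endfacet
  facet normal 1.0000 0.0000 0.0000
    outer loop
      vertex 13.00 0.00 0.00
      vertex 13.00 6.00 0.00
      vertex 13.00 6.00 24.00
    endloop
  endfacet
  facet normal 1.0000 0.0000 0.0000
    outer loop
      vertex 13.00 0.00 0.00
      vertex 13.00 6.00 24.00
      vertex 13.00 0.00 24.00
    endloop
  endfacet
  facet normal 0.0000 1.0000 0.0000
    outer loop
      vertex 13.00 6.00 0.00
      vertex 6.00 6.00 0.00
      vertex 6.00 6.00 24.00
    endloop
  endfacet
  facet normal 0.0000 1.0000 0.0000
    outer loop
      vertex 13.00 6.00 0.00
      vertex 6.00 6.00 24.00
      vertex 13.00 6.00 24.00
    endloop
  endfacet
  facet normal 1.0000 0.0000 0.0000
    outer loop
      vertex 6.00 6.00 0.00
      vertex 6.00 17.00 0.00
      vertex 6.00 17.00 24.00
    endloop
  endfacet
  facet normal 1.0000 0.0000 0.0000
    outer loop
      vertex 6.00 6.00 0.00
      vertex 6.00 17.00 24.00
      vertex 6.00 6.00 24.00
    endloop
  endfacet
  facet normal 0.0000 1.0000 0.0000
    outer loop
      vertex 6.00 17.00 0.00
      vertex 0.00 17.00 0.00
      vertex 0.00 17.00 24.00
    endloop
  endfacet
  facet normal 0.0000 1.0000 0.0000
    outer loop
      vertex 6.00 17.00 0.00
      vertex 0.00 17.00 24.00
      vertex 6.00 17.00 24.00
    endloop
  endfacet
  facet normal -1.0000 0.0000 0.0000
    outer loop
      vertex 0.00 17.00 0.00
      vertex 0.00 0.00 0.00
      vertex 0.00 0.00 24.00
    endloop
  endfacet
  facet normal -1.0000 0.0000 0.0000
    outer loop
      vertex 0.00 17.00 0.00
      vertex 0.00 0.00 24.00
      vertex 0.00 17.00 24.00
    endloop
  endfacet
endsolid part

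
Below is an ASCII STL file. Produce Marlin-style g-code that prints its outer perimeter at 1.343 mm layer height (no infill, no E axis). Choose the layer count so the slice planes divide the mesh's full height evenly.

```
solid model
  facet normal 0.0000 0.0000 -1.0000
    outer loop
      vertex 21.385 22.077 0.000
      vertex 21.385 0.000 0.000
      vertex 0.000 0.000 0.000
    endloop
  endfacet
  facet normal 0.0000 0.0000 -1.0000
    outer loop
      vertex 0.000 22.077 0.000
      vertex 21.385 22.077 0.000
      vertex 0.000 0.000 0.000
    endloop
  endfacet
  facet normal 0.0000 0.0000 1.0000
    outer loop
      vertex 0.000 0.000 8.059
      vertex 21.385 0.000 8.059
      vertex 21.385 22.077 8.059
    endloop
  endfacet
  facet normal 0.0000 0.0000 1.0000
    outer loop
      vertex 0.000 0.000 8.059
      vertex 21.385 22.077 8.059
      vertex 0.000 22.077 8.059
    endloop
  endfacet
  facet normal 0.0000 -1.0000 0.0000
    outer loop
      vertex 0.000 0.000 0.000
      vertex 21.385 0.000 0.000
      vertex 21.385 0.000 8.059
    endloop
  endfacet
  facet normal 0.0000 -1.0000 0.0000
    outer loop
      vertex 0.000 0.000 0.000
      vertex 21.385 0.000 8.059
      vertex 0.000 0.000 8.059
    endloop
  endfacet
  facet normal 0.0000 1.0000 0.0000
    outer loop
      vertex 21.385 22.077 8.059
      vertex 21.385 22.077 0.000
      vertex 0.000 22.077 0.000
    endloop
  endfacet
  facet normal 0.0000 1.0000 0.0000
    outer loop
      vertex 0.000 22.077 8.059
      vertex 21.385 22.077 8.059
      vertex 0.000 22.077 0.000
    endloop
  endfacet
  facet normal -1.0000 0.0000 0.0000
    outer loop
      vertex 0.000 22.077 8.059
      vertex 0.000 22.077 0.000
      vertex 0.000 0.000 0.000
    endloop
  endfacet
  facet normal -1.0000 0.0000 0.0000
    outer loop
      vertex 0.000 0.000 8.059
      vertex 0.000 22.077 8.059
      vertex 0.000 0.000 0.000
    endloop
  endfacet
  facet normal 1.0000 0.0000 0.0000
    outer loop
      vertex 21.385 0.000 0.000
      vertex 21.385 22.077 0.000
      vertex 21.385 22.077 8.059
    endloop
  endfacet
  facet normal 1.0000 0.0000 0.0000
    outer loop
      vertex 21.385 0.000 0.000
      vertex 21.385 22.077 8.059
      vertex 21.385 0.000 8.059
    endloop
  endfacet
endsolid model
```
; perimeter-only toolpath
G21 ; units = mm
G90 ; absolute positioning
G28 ; home
; layer 1
G0 Z1.343
G0 X0.000 Y0.000
G1 X21.385 Y0.000
G1 X21.385 Y22.077
G1 X0.000 Y22.077
G1 X0.000 Y0.000
; layer 2
G0 Z2.686
G0 X0.000 Y0.000
G1 X21.385 Y0.000
G1 X21.385 Y22.077
G1 X0.000 Y22.077
G1 X0.000 Y0.000
; layer 3
G0 Z4.029
G0 X0.000 Y0.000
G1 X21.385 Y0.000
G1 X21.385 Y22.077
G1 X0.000 Y22.077
G1 X0.000 Y0.000
; layer 4
G0 Z5.373
G0 X0.000 Y0.000
G1 X21.385 Y0.000
G1 X21.385 Y22.077
G1 X0.000 Y22.077
G1 X0.000 Y0.000
; layer 5
G0 Z6.716
G0 X0.000 Y0.000
G1 X21.385 Y0.000
G1 X21.385 Y22.077
G1 X0.000 Y22.077
G1 X0.000 Y0.000
; layer 6
G0 Z8.059
G0 X0.000 Y0.000
G1 X21.385 Y0.000
G1 X21.385 Y22.077
G1 X0.000 Y22.077
G1 X0.000 Y0.000
M2 ; end

The solid is a rectangular box, roughly 21.4 × 22.1 mm footprint and 8.06 mm tall. Slicing at Δz = 1.343 mm — 6 equal slices spanning the solid's height, so layer i sits at z = i·h/6 — gives 6 non-empty perimeters. Each is a 4-segment closed polygon; G0 lifts to the layer z and rapids to the start vertex, then G1 traces the edges.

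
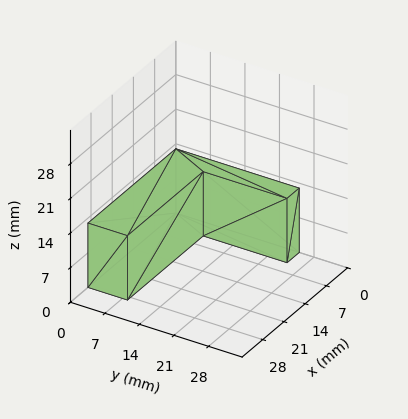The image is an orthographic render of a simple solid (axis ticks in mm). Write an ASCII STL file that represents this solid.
Reading the render: the shape is an L-shaped prism: outer 29 × 25 mm, arm thicknesses ≈ 8 mm (horizontal) and 4 mm (vertical), extruded 13 mm in z (dimensions read to the nearest mm from the axis ticks). For the STL, each face is triangulated and given an outward normal.

solid part
  facet normal 0.0000 0.0000 -1.0000
    outer loop
      vertex 29.000 8.000 0.000
      vertex 29.000 0.000 0.000
      vertex 0.000 0.000 0.000
    endloop
  endfacet
  facet normal 0.0000 0.0000 -1.0000
    outer loop
      vertex 4.000 8.000 0.000
      vertex 29.000 8.000 0.000
      vertex 0.000 0.000 0.000
    endloop
  endfacet
  facet normal 0.0000 0.0000 -1.0000
    outer loop
      vertex 4.000 25.000 0.000
      vertex 4.000 8.000 0.000
      vertex 0.000 0.000 0.000
    endloop
  endfacet
  facet normal 0.0000 0.0000 -1.0000
    outer loop
      vertex 0.000 25.000 0.000
      vertex 4.000 25.000 0.000
      vertex 0.000 0.000 0.000
    endloop
  endfacet
  facet normal 0.0000 0.0000 1.0000
    outer loop
      vertex 0.000 0.000 13.000
      vertex 29.000 0.000 13.000
      vertex 29.000 8.000 13.000
    endloop
  endfacet
  facet normal 0.0000 0.0000 1.0000
    outer loop
      vertex 0.000 0.000 13.000
      vertex 29.000 8.000 13.000
      vertex 4.000 8.000 13.000
    endloop
  endfacet
  facet normal 0.0000 0.0000 1.0000
    outer loop
      vertex 0.000 0.000 13.000
      vertex 4.000 8.000 13.000
      vertex 4.000 25.000 13.000
    endloop
  endfacet
  facet normal 0.0000 0.0000 1.0000
    outer loop
      vertex 0.000 0.000 13.000
      vertex 4.000 25.000 13.000
      vertex 0.000 25.000 13.000
    endloop
  endfacet
  facet normal 0.0000 -1.0000 0.0000
    outer loop
      vertex 0.000 0.000 0.000
      vertex 29.000 0.000 0.000
      vertex 29.000 0.000 13.000
    endloop
  endfacet
  facet normal 0.0000 -1.0000 0.0000
    outer loop
      vertex 0.000 0.000 0.000
      vertex 29.000 0.000 13.000
      vertex 0.000 0.000 13.000
    endloop
  endfacet
  facet normal 1.0000 0.0000 0.0000
    outer loop
      vertex 29.000 0.000 0.000
      vertex 29.000 8.000 0.000
      vertex 29.000 8.000 13.000
    endloop
  endfacet
  facet normal 1.0000 0.0000 0.0000
    outer loop
      vertex 29.000 0.000 0.000
      vertex 29.000 8.000 13.000
      vertex 29.000 0.000 13.000
    endloop
  endfacet
  facet normal 0.0000 1.0000 0.0000
    outer loop
      vertex 29.000 8.000 0.000
      vertex 4.000 8.000 0.000
      vertex 4.000 8.000 13.000
    endloop
  endfacet
  facet normal 0.0000 1.0000 0.0000
    outer loop
      vertex 29.000 8.000 0.000
      vertex 4.000 8.000 13.000
      vertex 29.000 8.000 13.000
    endloop
  endfacet
  facet normal 1.0000 0.0000 0.0000
    outer loop
      vertex 4.000 8.000 0.000
      vertex 4.000 25.000 0.000
      vertex 4.000 25.000 13.000
    endloop
  endfacet
  facet normal 1.0000 0.0000 0.0000
    outer loop
      vertex 4.000 8.000 0.000
      vertex 4.000 25.000 13.000
      vertex 4.000 8.000 13.000
    endloop
  endfacet
  facet normal 0.0000 1.0000 0.0000
    outer loop
      vertex 4.000 25.000 0.000
      vertex 0.000 25.000 0.000
      vertex 0.000 25.000 13.000
    endloop
  endfacet
  facet normal 0.0000 1.0000 0.0000
    outer loop
      vertex 4.000 25.000 0.000
      vertex 0.000 25.000 13.000
      vertex 4.000 25.000 13.000
    endloop
  endfacet
  facet normal -1.0000 0.0000 0.0000
    outer loop
      vertex 0.000 25.000 0.000
      vertex 0.000 0.000 0.000
      vertex 0.000 0.000 13.000
    endloop
  endfacet
  facet normal -1.0000 0.0000 0.0000
    outer loop
      vertex 0.000 25.000 0.000
      vertex 0.000 0.000 13.000
      vertex 0.000 25.000 13.000
    endloop
  endfacet
endsolid part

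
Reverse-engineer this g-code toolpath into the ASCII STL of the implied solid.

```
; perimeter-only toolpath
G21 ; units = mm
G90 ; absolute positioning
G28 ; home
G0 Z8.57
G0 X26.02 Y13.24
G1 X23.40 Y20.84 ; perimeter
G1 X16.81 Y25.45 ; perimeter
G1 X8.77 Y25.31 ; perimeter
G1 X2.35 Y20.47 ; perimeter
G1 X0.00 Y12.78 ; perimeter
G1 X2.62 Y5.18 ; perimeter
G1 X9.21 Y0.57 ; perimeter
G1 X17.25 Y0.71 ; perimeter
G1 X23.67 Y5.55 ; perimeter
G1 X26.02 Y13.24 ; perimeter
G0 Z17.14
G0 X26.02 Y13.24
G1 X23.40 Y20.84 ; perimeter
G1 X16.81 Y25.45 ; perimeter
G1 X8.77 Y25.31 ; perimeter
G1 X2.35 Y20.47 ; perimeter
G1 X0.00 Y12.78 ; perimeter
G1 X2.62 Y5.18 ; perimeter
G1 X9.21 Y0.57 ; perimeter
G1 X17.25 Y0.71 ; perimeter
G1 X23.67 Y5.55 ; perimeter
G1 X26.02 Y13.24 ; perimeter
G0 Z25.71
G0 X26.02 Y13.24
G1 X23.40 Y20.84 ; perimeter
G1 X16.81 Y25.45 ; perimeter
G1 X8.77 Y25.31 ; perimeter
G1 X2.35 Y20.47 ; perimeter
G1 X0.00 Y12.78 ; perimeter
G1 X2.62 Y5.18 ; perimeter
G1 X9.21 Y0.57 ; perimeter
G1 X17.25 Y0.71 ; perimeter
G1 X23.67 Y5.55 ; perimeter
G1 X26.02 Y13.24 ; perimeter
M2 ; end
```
solid part
  facet normal 0.0000 0.0000 -1.0000
    outer loop
      vertex 16.81 25.45 0.00
      vertex 23.40 20.84 0.00
      vertex 26.02 13.24 0.00
    endloop
  endfacet
  facet normal 0.0000 0.0000 -1.0000
    outer loop
      vertex 8.77 25.31 0.00
      vertex 16.81 25.45 0.00
      vertex 26.02 13.24 0.00
    endloop
  endfacet
  facet normal 0.0000 0.0000 -1.0000
    outer loop
      vertex 2.35 20.47 0.00
      vertex 8.77 25.31 0.00
      vertex 26.02 13.24 0.00
    endloop
  endfacet
  facet normal 0.0000 0.0000 -1.0000
    outer loop
      vertex 0.00 12.78 0.00
      vertex 2.35 20.47 0.00
      vertex 26.02 13.24 0.00
    endloop
  endfacet
  facet normal 0.0000 0.0000 -1.0000
    outer loop
      vertex 2.62 5.18 0.00
      vertex 0.00 12.78 0.00
      vertex 26.02 13.24 0.00
    endloop
  endfacet
  facet normal 0.0000 0.0000 -1.0000
    outer loop
      vertex 9.21 0.57 0.00
      vertex 2.62 5.18 0.00
      vertex 26.02 13.24 0.00
    endloop
  endfacet
  facet normal 0.0000 0.0000 -1.0000
    outer loop
      vertex 17.25 0.71 0.00
      vertex 9.21 0.57 0.00
      vertex 26.02 13.24 0.00
    endloop
  endfacet
  facet normal 0.0000 0.0000 -1.0000
    outer loop
      vertex 23.67 5.55 0.00
      vertex 17.25 0.71 0.00
      vertex 26.02 13.24 0.00
    endloop
  endfacet
  facet normal 0.0000 0.0000 1.0000
    outer loop
      vertex 26.02 13.24 25.71
      vertex 23.40 20.84 25.71
      vertex 16.81 25.45 25.71
    endloop
  endfacet
  facet normal 0.0000 0.0000 1.0000
    outer loop
      vertex 26.02 13.24 25.71
      vertex 16.81 25.45 25.71
      vertex 8.77 25.31 25.71
    endloop
  endfacet
  facet normal 0.0000 0.0000 1.0000
    outer loop
      vertex 26.02 13.24 25.71
      vertex 8.77 25.31 25.71
      vertex 2.35 20.47 25.71
    endloop
  endfacet
  facet normal 0.0000 0.0000 1.0000
    outer loop
      vertex 26.02 13.24 25.71
      vertex 2.35 20.47 25.71
      vertex 0.00 12.78 25.71
    endloop
  endfacet
  facet normal 0.0000 0.0000 1.0000
    outer loop
      vertex 26.02 13.24 25.71
      vertex 0.00 12.78 25.71
      vertex 2.62 5.18 25.71
    endloop
  endfacet
  facet normal 0.0000 0.0000 1.0000
    outer loop
      vertex 26.02 13.24 25.71
      vertex 2.62 5.18 25.71
      vertex 9.21 0.57 25.71
    endloop
  endfacet
  facet normal 0.0000 0.0000 1.0000
    outer loop
      vertex 26.02 13.24 25.71
      vertex 9.21 0.57 25.71
      vertex 17.25 0.71 25.71
    endloop
  endfacet
  facet normal 0.0000 0.0000 1.0000
    outer loop
      vertex 26.02 13.24 25.71
      vertex 17.25 0.71 25.71
      vertex 23.67 5.55 25.71
    endloop
  endfacet
  facet normal 0.9454 0.3259 0.0000
    outer loop
      vertex 26.02 13.24 0.00
      vertex 23.40 20.84 0.00
      vertex 23.40 20.84 25.71
    endloop
  endfacet
  facet normal 0.9454 0.3259 0.0000
    outer loop
      vertex 26.02 13.24 0.00
      vertex 23.40 20.84 25.71
      vertex 26.02 13.24 25.71
    endloop
  endfacet
  facet normal 0.5732 0.8194 0.0000
    outer loop
      vertex 23.40 20.84 0.00
      vertex 16.81 25.45 0.00
      vertex 16.81 25.45 25.71
    endloop
  endfacet
  facet normal 0.5732 0.8194 0.0000
    outer loop
      vertex 23.40 20.84 0.00
      vertex 16.81 25.45 25.71
      vertex 23.40 20.84 25.71
    endloop
  endfacet
  facet normal -0.0174 0.9998 0.0000
    outer loop
      vertex 16.81 25.45 0.00
      vertex 8.77 25.31 0.00
      vertex 8.77 25.31 25.71
    endloop
  endfacet
  facet normal -0.0174 0.9998 0.0000
    outer loop
      vertex 16.81 25.45 0.00
      vertex 8.77 25.31 25.71
      vertex 16.81 25.45 25.71
    endloop
  endfacet
  facet normal -0.6020 0.7985 0.0000
    outer loop
      vertex 8.77 25.31 0.00
      vertex 2.35 20.47 0.00
      vertex 2.35 20.47 25.71
    endloop
  endfacet
  facet normal -0.6020 0.7985 0.0000
    outer loop
      vertex 8.77 25.31 0.00
      vertex 2.35 20.47 25.71
      vertex 8.77 25.31 25.71
    endloop
  endfacet
  facet normal -0.9563 0.2923 0.0000
    outer loop
      vertex 2.35 20.47 0.00
      vertex 0.00 12.78 0.00
      vertex 0.00 12.78 25.71
    endloop
  endfacet
  facet normal -0.9563 0.2923 0.0000
    outer loop
      vertex 2.35 20.47 0.00
      vertex 0.00 12.78 25.71
      vertex 2.35 20.47 25.71
    endloop
  endfacet
  facet normal -0.9454 -0.3259 0.0000
    outer loop
      vertex 0.00 12.78 0.00
      vertex 2.62 5.18 0.00
      vertex 2.62 5.18 25.71
    endloop
  endfacet
  facet normal -0.9454 -0.3259 0.0000
    outer loop
      vertex 0.00 12.78 0.00
      vertex 2.62 5.18 25.71
      vertex 0.00 12.78 25.71
    endloop
  endfacet
  facet normal -0.5732 -0.8194 0.0000
    outer loop
      vertex 2.62 5.18 0.00
      vertex 9.21 0.57 0.00
      vertex 9.21 0.57 25.71
    endloop
  endfacet
  facet normal -0.5732 -0.8194 0.0000
    outer loop
      vertex 2.62 5.18 0.00
      vertex 9.21 0.57 25.71
      vertex 2.62 5.18 25.71
    endloop
  endfacet
  facet normal 0.0174 -0.9998 0.0000
    outer loop
      vertex 9.21 0.57 0.00
      vertex 17.25 0.71 0.00
      vertex 17.25 0.71 25.71
    endloop
  endfacet
  facet normal 0.0174 -0.9998 0.0000
    outer loop
      vertex 9.21 0.57 0.00
      vertex 17.25 0.71 25.71
      vertex 9.21 0.57 25.71
    endloop
  endfacet
  facet normal 0.6020 -0.7985 0.0000
    outer loop
      vertex 17.25 0.71 0.00
      vertex 23.67 5.55 0.00
      vertex 23.67 5.55 25.71
    endloop
  endfacet
  facet normal 0.6020 -0.7985 0.0000
    outer loop
      vertex 17.25 0.71 0.00
      vertex 23.67 5.55 25.71
      vertex 17.25 0.71 25.71
    endloop
  endfacet
  facet normal 0.9563 -0.2923 0.0000
    outer loop
      vertex 23.67 5.55 0.00
      vertex 26.02 13.24 0.00
      vertex 26.02 13.24 25.71
    endloop
  endfacet
  facet normal 0.9563 -0.2923 0.0000
    outer loop
      vertex 23.67 5.55 0.00
      vertex 26.02 13.24 25.71
      vertex 23.67 5.55 25.71
    endloop
  endfacet
endsolid part

The G0 Z moves step by Δz≈8.57 mm. Every layer's G1 loop is the same polygon, so the solid is a straight extrusion of it from z=0 to z≈25.7. Closing with flat bottom and top caps and triangulating gives 36 facets — a regular 10-sided prism (a cylinder approximated with 10 flat sides), circumscribed radius ≈ 13 mm, height ≈ 25.7 mm.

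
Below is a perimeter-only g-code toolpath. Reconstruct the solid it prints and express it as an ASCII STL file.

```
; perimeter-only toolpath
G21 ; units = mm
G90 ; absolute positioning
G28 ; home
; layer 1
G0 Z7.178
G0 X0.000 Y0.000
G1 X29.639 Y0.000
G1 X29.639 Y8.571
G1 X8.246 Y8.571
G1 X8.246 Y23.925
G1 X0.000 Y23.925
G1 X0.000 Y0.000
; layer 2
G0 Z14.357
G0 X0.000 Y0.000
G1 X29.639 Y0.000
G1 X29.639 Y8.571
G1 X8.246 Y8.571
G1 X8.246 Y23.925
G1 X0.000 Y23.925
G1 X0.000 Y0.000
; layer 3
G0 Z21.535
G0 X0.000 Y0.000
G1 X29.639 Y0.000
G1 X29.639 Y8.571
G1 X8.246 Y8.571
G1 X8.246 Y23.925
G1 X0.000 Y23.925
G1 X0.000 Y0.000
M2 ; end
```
solid part
  facet normal 0.0000 0.0000 -1.0000
    outer loop
      vertex 29.639 8.571 0.000
      vertex 29.639 0.000 0.000
      vertex 0.000 0.000 0.000
    endloop
  endfacet
  facet normal 0.0000 0.0000 -1.0000
    outer loop
      vertex 8.246 8.571 0.000
      vertex 29.639 8.571 0.000
      vertex 0.000 0.000 0.000
    endloop
  endfacet
  facet normal 0.0000 0.0000 -1.0000
    outer loop
      vertex 8.246 23.925 0.000
      vertex 8.246 8.571 0.000
      vertex 0.000 0.000 0.000
    endloop
  endfacet
  facet normal 0.0000 0.0000 -1.0000
    outer loop
      vertex 0.000 23.925 0.000
      vertex 8.246 23.925 0.000
      vertex 0.000 0.000 0.000
    endloop
  endfacet
  facet normal 0.0000 0.0000 1.0000
    outer loop
      vertex 0.000 0.000 21.535
      vertex 29.639 0.000 21.535
      vertex 29.639 8.571 21.535
    endloop
  endfacet
  facet normal 0.0000 0.0000 1.0000
    outer loop
      vertex 0.000 0.000 21.535
      vertex 29.639 8.571 21.535
      vertex 8.246 8.571 21.535
    endloop
  endfacet
  facet normal 0.0000 0.0000 1.0000
    outer loop
      vertex 0.000 0.000 21.535
      vertex 8.246 8.571 21.535
      vertex 8.246 23.925 21.535
    endloop
  endfacet
  facet normal 0.0000 0.0000 1.0000
    outer loop
      vertex 0.000 0.000 21.535
      vertex 8.246 23.925 21.535
      vertex 0.000 23.925 21.535
    endloop
  endfacet
  facet normal 0.0000 -1.0000 0.0000
    outer loop
      vertex 0.000 0.000 0.000
      vertex 29.639 0.000 0.000
      vertex 29.639 0.000 21.535
    endloop
  endfacet
  facet normal 0.0000 -1.0000 0.0000
    outer loop
      vertex 0.000 0.000 0.000
      vertex 29.639 0.000 21.535
      vertex 0.000 0.000 21.535
    endloop
  endfacet
  facet normal 1.0000 0.0000 0.0000
    outer loop
      vertex 29.639 0.000 0.000
      vertex 29.639 8.571 0.000
      vertex 29.639 8.571 21.535
    endloop
  endfacet
  facet normal 1.0000 0.0000 0.0000
    outer loop
      vertex 29.639 0.000 0.000
      vertex 29.639 8.571 21.535
      vertex 29.639 0.000 21.535
    endloop
  endfacet
  facet normal 0.0000 1.0000 0.0000
    outer loop
      vertex 29.639 8.571 0.000
      vertex 8.246 8.571 0.000
      vertex 8.246 8.571 21.535
    endloop
  endfacet
  facet normal 0.0000 1.0000 0.0000
    outer loop
      vertex 29.639 8.571 0.000
      vertex 8.246 8.571 21.535
      vertex 29.639 8.571 21.535
    endloop
  endfacet
  facet normal 1.0000 0.0000 0.0000
    outer loop
      vertex 8.246 8.571 0.000
      vertex 8.246 23.925 0.000
      vertex 8.246 23.925 21.535
    endloop
  endfacet
  facet normal 1.0000 0.0000 0.0000
    outer loop
      vertex 8.246 8.571 0.000
      vertex 8.246 23.925 21.535
      vertex 8.246 8.571 21.535
    endloop
  endfacet
  facet normal 0.0000 1.0000 0.0000
    outer loop
      vertex 8.246 23.925 0.000
      vertex 0.000 23.925 0.000
      vertex 0.000 23.925 21.535
    endloop
  endfacet
  facet normal 0.0000 1.0000 0.0000
    outer loop
      vertex 8.246 23.925 0.000
      vertex 0.000 23.925 21.535
      vertex 8.246 23.925 21.535
    endloop
  endfacet
  facet normal -1.0000 0.0000 0.0000
    outer loop
      vertex 0.000 23.925 0.000
      vertex 0.000 0.000 0.000
      vertex 0.000 0.000 21.535
    endloop
  endfacet
  facet normal -1.0000 0.0000 0.0000
    outer loop
      vertex 0.000 23.925 0.000
      vertex 0.000 0.000 21.535
      vertex 0.000 23.925 21.535
    endloop
  endfacet
endsolid part

The G0 Z moves step by Δz≈7.178 mm. Every layer's G1 loop is the same polygon, so the solid is a straight extrusion of it from z=0 to z≈21.5. Closing with flat bottom and top caps and triangulating gives 20 facets — an L-shaped prism: outer 29.6 × 23.9 mm, arm thicknesses ≈ 8.57 mm (horizontal) and 8.25 mm (vertical), extruded 21.5 mm in z.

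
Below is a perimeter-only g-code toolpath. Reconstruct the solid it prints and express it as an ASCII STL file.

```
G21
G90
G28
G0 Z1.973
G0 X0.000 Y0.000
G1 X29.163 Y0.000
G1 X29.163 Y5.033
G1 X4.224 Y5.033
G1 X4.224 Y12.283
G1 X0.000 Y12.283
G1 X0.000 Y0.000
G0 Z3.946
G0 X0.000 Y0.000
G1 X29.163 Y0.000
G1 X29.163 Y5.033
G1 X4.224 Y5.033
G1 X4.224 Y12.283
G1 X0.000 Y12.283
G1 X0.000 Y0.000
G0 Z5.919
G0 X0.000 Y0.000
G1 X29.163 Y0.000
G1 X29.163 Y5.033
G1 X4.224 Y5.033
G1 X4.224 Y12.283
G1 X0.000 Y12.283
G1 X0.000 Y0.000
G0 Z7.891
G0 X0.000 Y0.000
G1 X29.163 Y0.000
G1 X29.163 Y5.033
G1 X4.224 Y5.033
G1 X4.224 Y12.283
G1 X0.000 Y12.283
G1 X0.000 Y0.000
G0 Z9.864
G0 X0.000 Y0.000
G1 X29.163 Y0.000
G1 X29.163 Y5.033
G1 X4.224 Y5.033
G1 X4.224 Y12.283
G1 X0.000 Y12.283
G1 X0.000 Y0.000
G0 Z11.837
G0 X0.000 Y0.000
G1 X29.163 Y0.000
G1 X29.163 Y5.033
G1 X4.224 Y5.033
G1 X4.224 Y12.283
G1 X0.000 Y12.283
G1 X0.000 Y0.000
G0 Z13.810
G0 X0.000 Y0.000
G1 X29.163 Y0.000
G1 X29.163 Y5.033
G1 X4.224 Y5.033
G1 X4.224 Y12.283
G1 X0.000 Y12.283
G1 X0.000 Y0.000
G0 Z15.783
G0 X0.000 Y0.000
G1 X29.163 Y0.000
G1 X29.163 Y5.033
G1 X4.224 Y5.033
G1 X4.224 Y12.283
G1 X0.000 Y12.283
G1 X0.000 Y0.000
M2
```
solid part
  facet normal 0.0000 0.0000 -1.0000
    outer loop
      vertex 29.163 5.033 0.000
      vertex 29.163 0.000 0.000
      vertex 0.000 0.000 0.000
    endloop
  endfacet
  facet normal 0.0000 0.0000 -1.0000
    outer loop
      vertex 4.224 5.033 0.000
      vertex 29.163 5.033 0.000
      vertex 0.000 0.000 0.000
    endloop
  endfacet
  facet normal 0.0000 0.0000 -1.0000
    outer loop
      vertex 4.224 12.283 0.000
      vertex 4.224 5.033 0.000
      vertex 0.000 0.000 0.000
    endloop
  endfacet
  facet normal 0.0000 0.0000 -1.0000
    outer loop
      vertex 0.000 12.283 0.000
      vertex 4.224 12.283 0.000
      vertex 0.000 0.000 0.000
    endloop
  endfacet
  facet normal 0.0000 0.0000 1.0000
    outer loop
      vertex 0.000 0.000 15.783
      vertex 29.163 0.000 15.783
      vertex 29.163 5.033 15.783
    endloop
  endfacet
  facet normal 0.0000 0.0000 1.0000
    outer loop
      vertex 0.000 0.000 15.783
      vertex 29.163 5.033 15.783
      vertex 4.224 5.033 15.783
    endloop
  endfacet
  facet normal 0.0000 0.0000 1.0000
    outer loop
      vertex 0.000 0.000 15.783
      vertex 4.224 5.033 15.783
      vertex 4.224 12.283 15.783
    endloop
  endfacet
  facet normal 0.0000 0.0000 1.0000
    outer loop
      vertex 0.000 0.000 15.783
      vertex 4.224 12.283 15.783
      vertex 0.000 12.283 15.783
    endloop
  endfacet
  facet normal 0.0000 -1.0000 0.0000
    outer loop
      vertex 0.000 0.000 0.000
      vertex 29.163 0.000 0.000
      vertex 29.163 0.000 15.783
    endloop
  endfacet
  facet normal 0.0000 -1.0000 0.0000
    outer loop
      vertex 0.000 0.000 0.000
      vertex 29.163 0.000 15.783
      vertex 0.000 0.000 15.783
    endloop
  endfacet
  facet normal 1.0000 0.0000 0.0000
    outer loop
      vertex 29.163 0.000 0.000
      vertex 29.163 5.033 0.000
      vertex 29.163 5.033 15.783
    endloop
  endfacet
  facet normal 1.0000 0.0000 0.0000
    outer loop
      vertex 29.163 0.000 0.000
      vertex 29.163 5.033 15.783
      vertex 29.163 0.000 15.783
    endloop
  endfacet
  facet normal 0.0000 1.0000 0.0000
    outer loop
      vertex 29.163 5.033 0.000
      vertex 4.224 5.033 0.000
      vertex 4.224 5.033 15.783
    endloop
  endfacet
  facet normal 0.0000 1.0000 0.0000
    outer loop
      vertex 29.163 5.033 0.000
      vertex 4.224 5.033 15.783
      vertex 29.163 5.033 15.783
    endloop
  endfacet
  facet normal 1.0000 0.0000 0.0000
    outer loop
      vertex 4.224 5.033 0.000
      vertex 4.224 12.283 0.000
      vertex 4.224 12.283 15.783
    endloop
  endfacet
  facet normal 1.0000 0.0000 0.0000
    outer loop
      vertex 4.224 5.033 0.000
      vertex 4.224 12.283 15.783
      vertex 4.224 5.033 15.783
    endloop
  endfacet
  facet normal 0.0000 1.0000 0.0000
    outer loop
      vertex 4.224 12.283 0.000
      vertex 0.000 12.283 0.000
      vertex 0.000 12.283 15.783
    endloop
  endfacet
  facet normal 0.0000 1.0000 0.0000
    outer loop
      vertex 4.224 12.283 0.000
      vertex 0.000 12.283 15.783
      vertex 4.224 12.283 15.783
    endloop
  endfacet
  facet normal -1.0000 0.0000 0.0000
    outer loop
      vertex 0.000 12.283 0.000
      vertex 0.000 0.000 0.000
      vertex 0.000 0.000 15.783
    endloop
  endfacet
  facet normal -1.0000 0.0000 0.0000
    outer loop
      vertex 0.000 12.283 0.000
      vertex 0.000 0.000 15.783
      vertex 0.000 12.283 15.783
    endloop
  endfacet
endsolid part

The G0 Z moves step by Δz≈1.973 mm. Every layer's G1 loop is the same polygon, so the solid is a straight extrusion of it from z=0 to z≈15.8. Closing with flat bottom and top caps and triangulating gives 20 facets — an L-shaped prism: outer 29.2 × 12.3 mm, arm thicknesses ≈ 5.03 mm (horizontal) and 4.22 mm (vertical), extruded 15.8 mm in z.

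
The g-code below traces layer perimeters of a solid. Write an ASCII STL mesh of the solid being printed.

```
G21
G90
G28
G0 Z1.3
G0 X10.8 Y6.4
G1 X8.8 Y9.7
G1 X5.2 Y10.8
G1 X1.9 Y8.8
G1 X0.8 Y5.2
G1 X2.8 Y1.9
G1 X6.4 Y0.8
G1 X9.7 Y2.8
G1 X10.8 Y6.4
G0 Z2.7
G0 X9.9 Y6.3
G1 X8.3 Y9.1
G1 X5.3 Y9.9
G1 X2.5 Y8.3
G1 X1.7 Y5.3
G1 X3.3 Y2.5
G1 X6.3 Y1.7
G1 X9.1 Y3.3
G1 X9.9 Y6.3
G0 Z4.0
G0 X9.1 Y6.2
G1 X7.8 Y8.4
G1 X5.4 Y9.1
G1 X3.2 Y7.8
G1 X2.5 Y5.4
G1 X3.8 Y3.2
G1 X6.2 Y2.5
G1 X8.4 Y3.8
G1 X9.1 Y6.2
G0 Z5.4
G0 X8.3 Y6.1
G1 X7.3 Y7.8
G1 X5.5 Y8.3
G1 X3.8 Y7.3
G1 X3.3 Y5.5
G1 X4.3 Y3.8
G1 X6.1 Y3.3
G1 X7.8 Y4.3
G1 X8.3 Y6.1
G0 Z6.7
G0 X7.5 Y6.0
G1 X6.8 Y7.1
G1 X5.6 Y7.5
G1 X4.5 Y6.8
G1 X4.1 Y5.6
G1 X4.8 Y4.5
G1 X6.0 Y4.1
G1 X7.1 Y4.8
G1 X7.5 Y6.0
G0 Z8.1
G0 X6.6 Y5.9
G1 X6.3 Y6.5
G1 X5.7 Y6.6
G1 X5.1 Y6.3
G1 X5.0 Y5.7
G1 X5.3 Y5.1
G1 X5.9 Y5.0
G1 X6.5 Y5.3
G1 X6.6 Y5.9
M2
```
solid part
  facet normal 0.0000 0.0000 -1.0000
    outer loop
      vertex 5.1 11.6 0.0
      vertex 9.3 10.4 0.0
      vertex 11.6 6.5 0.0
    endloop
  endfacet
  facet normal 0.0000 0.0000 -1.0000
    outer loop
      vertex 1.2 9.3 0.0
      vertex 5.1 11.6 0.0
      vertex 11.6 6.5 0.0
    endloop
  endfacet
  facet normal 0.0000 0.0000 -1.0000
    outer loop
      vertex 0.0 5.1 0.0
      vertex 1.2 9.3 0.0
      vertex 11.6 6.5 0.0
    endloop
  endfacet
  facet normal 0.0000 0.0000 -1.0000
    outer loop
      vertex 2.3 1.2 0.0
      vertex 0.0 5.1 0.0
      vertex 11.6 6.5 0.0
    endloop
  endfacet
  facet normal 0.0000 0.0000 -1.0000
    outer loop
      vertex 6.5 0.0 0.0
      vertex 2.3 1.2 0.0
      vertex 11.6 6.5 0.0
    endloop
  endfacet
  facet normal 0.0000 0.0000 -1.0000
    outer loop
      vertex 10.4 2.3 0.0
      vertex 6.5 0.0 0.0
      vertex 11.6 6.5 0.0
    endloop
  endfacet
  facet normal 0.7486 0.4415 0.4948
    outer loop
      vertex 11.6 6.5 0.0
      vertex 9.3 10.4 0.0
      vertex 5.8 5.8 9.4
    endloop
  endfacet
  facet normal 0.2384 0.8343 0.4971
    outer loop
      vertex 9.3 10.4 0.0
      vertex 5.1 11.6 0.0
      vertex 5.8 5.8 9.4
    endloop
  endfacet
  facet normal -0.4415 0.7486 0.4948
    outer loop
      vertex 5.1 11.6 0.0
      vertex 1.2 9.3 0.0
      vertex 5.8 5.8 9.4
    endloop
  endfacet
  facet normal -0.8343 0.2384 0.4971
    outer loop
      vertex 1.2 9.3 0.0
      vertex 0.0 5.1 0.0
      vertex 5.8 5.8 9.4
    endloop
  endfacet
  facet normal -0.7486 -0.4415 0.4948
    outer loop
      vertex 0.0 5.1 0.0
      vertex 2.3 1.2 0.0
      vertex 5.8 5.8 9.4
    endloop
  endfacet
  facet normal -0.2384 -0.8343 0.4971
    outer loop
      vertex 2.3 1.2 0.0
      vertex 6.5 0.0 0.0
      vertex 5.8 5.8 9.4
    endloop
  endfacet
  facet normal 0.4415 -0.7486 0.4948
    outer loop
      vertex 6.5 0.0 0.0
      vertex 10.4 2.3 0.0
      vertex 5.8 5.8 9.4
    endloop
  endfacet
  facet normal 0.8343 -0.2384 0.4971
    outer loop
      vertex 10.4 2.3 0.0
      vertex 11.6 6.5 0.0
      vertex 5.8 5.8 9.4
    endloop
  endfacet
endsolid part

The G0 Z moves step by Δz≈1.3 mm. The G1 loops shrink linearly with z, so the solid tapers from its base footprint up to z≈9.4. Closing with a flat bottom cap and the tapered top and triangulating gives 14 facets — a regular 8-sided pyramid, base circumscribed radius ≈ 5.8 mm, apex at z ≈ 9.4 mm.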